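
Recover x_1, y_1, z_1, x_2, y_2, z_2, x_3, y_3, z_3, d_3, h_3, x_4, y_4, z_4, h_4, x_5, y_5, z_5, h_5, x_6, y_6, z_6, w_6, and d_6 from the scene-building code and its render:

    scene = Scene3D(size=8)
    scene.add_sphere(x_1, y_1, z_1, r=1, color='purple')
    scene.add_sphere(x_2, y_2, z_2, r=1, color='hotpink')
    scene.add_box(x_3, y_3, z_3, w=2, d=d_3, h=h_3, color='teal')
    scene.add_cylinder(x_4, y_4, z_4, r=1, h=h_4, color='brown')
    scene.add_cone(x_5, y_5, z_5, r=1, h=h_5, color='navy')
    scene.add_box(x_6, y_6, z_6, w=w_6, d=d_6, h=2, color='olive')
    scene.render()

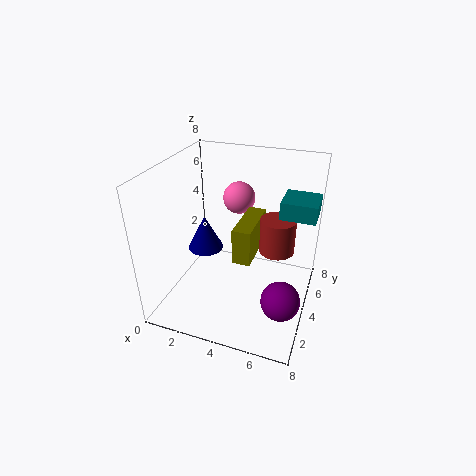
x_1 = 7
y_1 = 2
z_1 = 2
x_2 = 3
y_2 = 7
z_2 = 5
x_3 = 6
y_3 = 5
z_3 = 5
d_3 = 2
h_3 = 1
x_4 = 6
y_4 = 5
z_4 = 3
h_4 = 2
x_5 = 2
y_5 = 4
z_5 = 3
h_5 = 2
x_6 = 4
y_6 = 3
z_6 = 3
w_6 = 1
d_6 = 3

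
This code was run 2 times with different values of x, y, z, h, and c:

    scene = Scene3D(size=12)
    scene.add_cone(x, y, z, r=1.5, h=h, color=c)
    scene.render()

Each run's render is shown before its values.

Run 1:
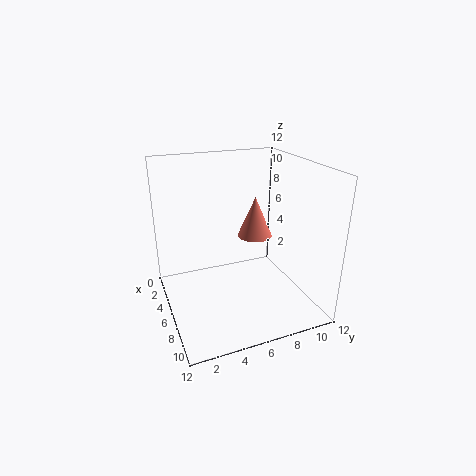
x = 5, y = 8, z = 5.5, h = 3.5, c = 'salmon'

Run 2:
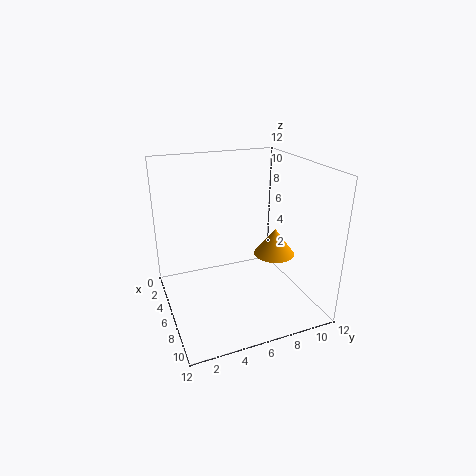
x = 9.5, y = 7.5, z = 6, h = 2, c = 'orange'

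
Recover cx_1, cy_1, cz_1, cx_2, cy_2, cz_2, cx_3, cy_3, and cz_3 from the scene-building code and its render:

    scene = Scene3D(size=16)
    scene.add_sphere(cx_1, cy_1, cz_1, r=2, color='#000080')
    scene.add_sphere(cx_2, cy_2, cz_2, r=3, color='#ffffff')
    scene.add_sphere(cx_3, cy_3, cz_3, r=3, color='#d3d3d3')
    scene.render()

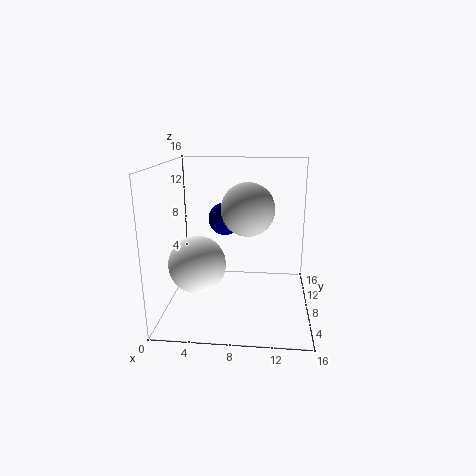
cx_1 = 6, cy_1 = 12, cz_1 = 9, cx_2 = 4, cy_2 = 5, cz_2 = 6, cx_3 = 9, cy_3 = 9, cz_3 = 11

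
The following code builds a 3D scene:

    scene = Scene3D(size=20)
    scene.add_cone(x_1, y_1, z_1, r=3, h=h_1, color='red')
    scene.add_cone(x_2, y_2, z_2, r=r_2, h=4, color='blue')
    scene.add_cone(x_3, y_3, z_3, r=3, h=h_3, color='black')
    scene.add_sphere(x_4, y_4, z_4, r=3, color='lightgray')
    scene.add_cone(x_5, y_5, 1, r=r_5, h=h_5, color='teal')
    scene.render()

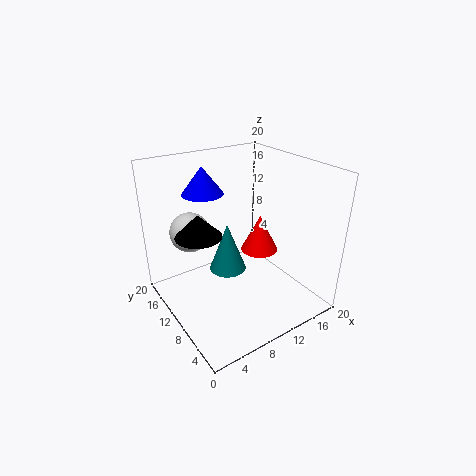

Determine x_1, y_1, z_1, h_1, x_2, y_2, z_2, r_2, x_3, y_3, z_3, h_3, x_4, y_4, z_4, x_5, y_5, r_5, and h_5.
x_1 = 17, y_1 = 14, z_1 = 4, h_1 = 6, x_2 = 8, y_2 = 16, z_2 = 15, r_2 = 3, x_3 = 4, y_3 = 10, z_3 = 12, h_3 = 3, x_4 = 6, y_4 = 17, z_4 = 9, x_5 = 12, y_5 = 16, r_5 = 3, h_5 = 8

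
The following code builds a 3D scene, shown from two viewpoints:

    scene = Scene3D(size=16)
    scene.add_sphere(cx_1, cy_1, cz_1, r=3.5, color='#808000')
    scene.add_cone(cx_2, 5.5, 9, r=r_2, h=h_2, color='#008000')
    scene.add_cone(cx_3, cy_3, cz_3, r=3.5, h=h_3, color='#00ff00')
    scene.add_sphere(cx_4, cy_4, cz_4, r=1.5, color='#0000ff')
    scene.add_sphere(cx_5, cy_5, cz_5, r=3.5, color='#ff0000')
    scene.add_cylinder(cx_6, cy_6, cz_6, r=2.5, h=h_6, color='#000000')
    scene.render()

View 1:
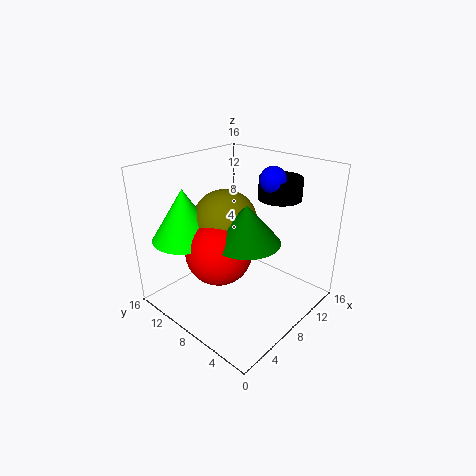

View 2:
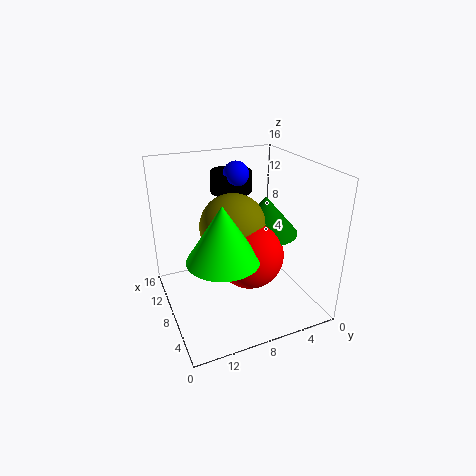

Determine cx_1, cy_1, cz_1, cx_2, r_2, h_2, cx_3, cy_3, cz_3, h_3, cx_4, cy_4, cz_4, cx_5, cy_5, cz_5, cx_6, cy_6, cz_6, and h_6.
cx_1 = 7, cy_1 = 9, cz_1 = 10, cx_2 = 6.5, r_2 = 3.5, h_2 = 4, cx_3 = 3.5, cy_3 = 11.5, cz_3 = 8.5, h_3 = 5.5, cx_4 = 12, cy_4 = 6.5, cz_4 = 14, cx_5 = 5, cy_5 = 8, cz_5 = 7.5, cx_6 = 13.5, cy_6 = 6.5, cz_6 = 11.5, h_6 = 2.5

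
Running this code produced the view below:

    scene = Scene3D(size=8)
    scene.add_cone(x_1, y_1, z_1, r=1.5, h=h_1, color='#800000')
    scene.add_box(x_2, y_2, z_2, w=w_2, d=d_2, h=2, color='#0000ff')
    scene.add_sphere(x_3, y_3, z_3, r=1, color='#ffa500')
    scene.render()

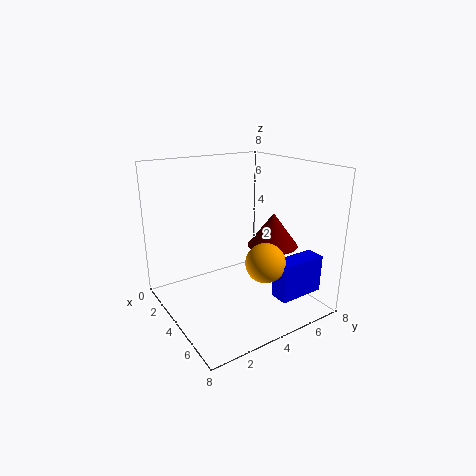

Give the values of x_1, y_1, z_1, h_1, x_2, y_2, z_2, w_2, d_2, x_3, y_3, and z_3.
x_1 = 4; y_1 = 6.5; z_1 = 3; h_1 = 2; x_2 = 6.5; y_2 = 4.5; z_2 = 1.5; w_2 = 1; d_2 = 2.5; x_3 = 6.5; y_3 = 4; z_3 = 3.5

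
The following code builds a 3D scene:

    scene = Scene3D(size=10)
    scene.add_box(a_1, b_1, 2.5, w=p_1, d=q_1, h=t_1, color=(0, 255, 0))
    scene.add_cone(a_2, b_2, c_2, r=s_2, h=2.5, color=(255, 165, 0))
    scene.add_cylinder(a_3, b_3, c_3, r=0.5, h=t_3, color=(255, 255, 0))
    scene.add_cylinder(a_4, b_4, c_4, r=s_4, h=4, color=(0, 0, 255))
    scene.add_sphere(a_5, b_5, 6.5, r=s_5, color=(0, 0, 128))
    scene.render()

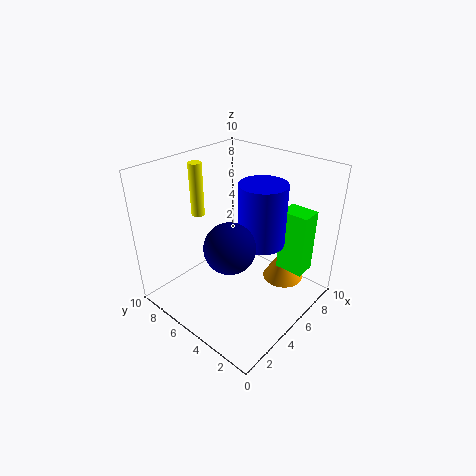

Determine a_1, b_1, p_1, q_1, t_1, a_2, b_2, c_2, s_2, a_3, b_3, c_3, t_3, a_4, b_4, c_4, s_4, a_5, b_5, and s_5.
a_1 = 7, b_1 = 1, p_1 = 1.5, q_1 = 2, t_1 = 4.5, a_2 = 8, b_2 = 3, c_2 = 1, s_2 = 1.5, a_3 = 5, b_3 = 9, c_3 = 5.5, t_3 = 4, a_4 = 5, b_4 = 3, c_4 = 5.5, s_4 = 1.5, a_5 = 2, b_5 = 3, s_5 = 1.5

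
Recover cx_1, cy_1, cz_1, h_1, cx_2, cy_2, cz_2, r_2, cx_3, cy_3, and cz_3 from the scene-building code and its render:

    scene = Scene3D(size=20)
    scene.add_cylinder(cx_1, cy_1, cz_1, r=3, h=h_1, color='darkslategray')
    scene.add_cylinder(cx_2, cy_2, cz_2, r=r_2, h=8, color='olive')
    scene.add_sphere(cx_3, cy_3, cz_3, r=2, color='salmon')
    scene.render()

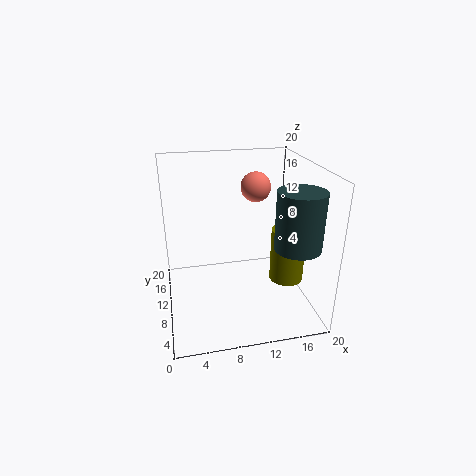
cx_1 = 16.5, cy_1 = 4.5, cz_1 = 10.5, h_1 = 7.5, cx_2 = 17.5, cy_2 = 10, cz_2 = 2.5, r_2 = 2.5, cx_3 = 12.5, cy_3 = 10.5, cz_3 = 17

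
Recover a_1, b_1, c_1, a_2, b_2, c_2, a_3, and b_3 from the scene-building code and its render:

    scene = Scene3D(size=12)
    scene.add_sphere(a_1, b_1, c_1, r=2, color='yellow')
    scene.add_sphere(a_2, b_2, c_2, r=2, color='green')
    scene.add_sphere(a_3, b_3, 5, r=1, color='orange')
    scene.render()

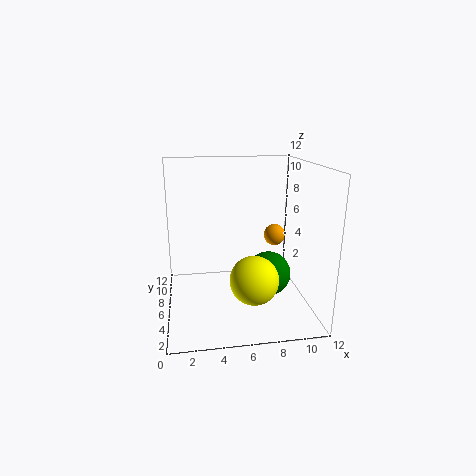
a_1 = 7; b_1 = 4; c_1 = 3; a_2 = 9; b_2 = 7; c_2 = 2; a_3 = 10; b_3 = 9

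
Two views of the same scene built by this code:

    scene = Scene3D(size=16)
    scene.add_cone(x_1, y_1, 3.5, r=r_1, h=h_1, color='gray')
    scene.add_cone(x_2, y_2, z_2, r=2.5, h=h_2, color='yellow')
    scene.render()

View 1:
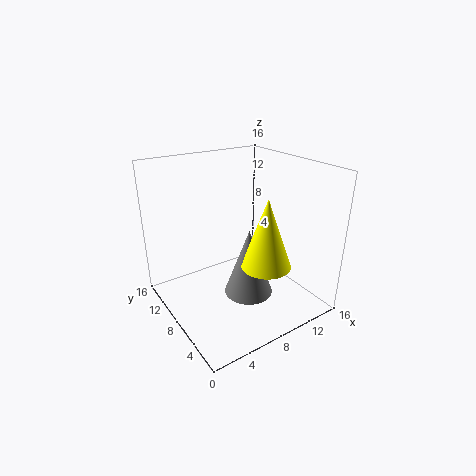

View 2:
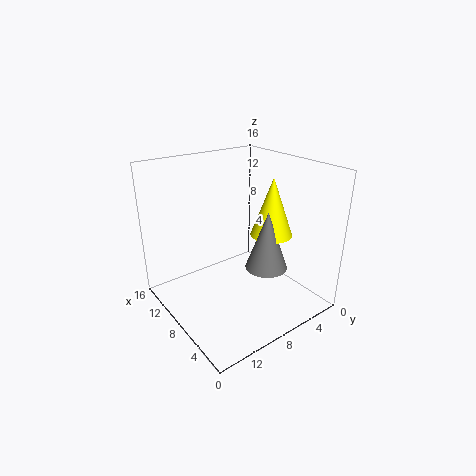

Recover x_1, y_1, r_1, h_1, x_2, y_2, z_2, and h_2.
x_1 = 7
y_1 = 4.5
r_1 = 2.5
h_1 = 7
x_2 = 8
y_2 = 3
z_2 = 7
h_2 = 7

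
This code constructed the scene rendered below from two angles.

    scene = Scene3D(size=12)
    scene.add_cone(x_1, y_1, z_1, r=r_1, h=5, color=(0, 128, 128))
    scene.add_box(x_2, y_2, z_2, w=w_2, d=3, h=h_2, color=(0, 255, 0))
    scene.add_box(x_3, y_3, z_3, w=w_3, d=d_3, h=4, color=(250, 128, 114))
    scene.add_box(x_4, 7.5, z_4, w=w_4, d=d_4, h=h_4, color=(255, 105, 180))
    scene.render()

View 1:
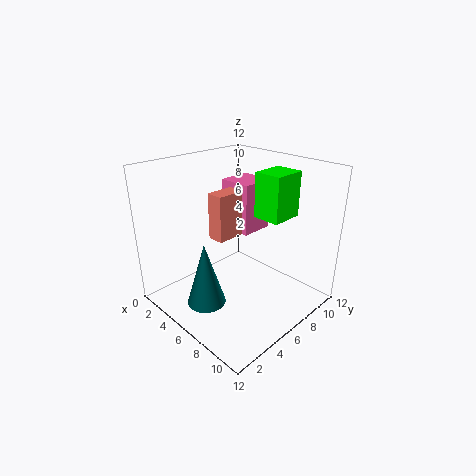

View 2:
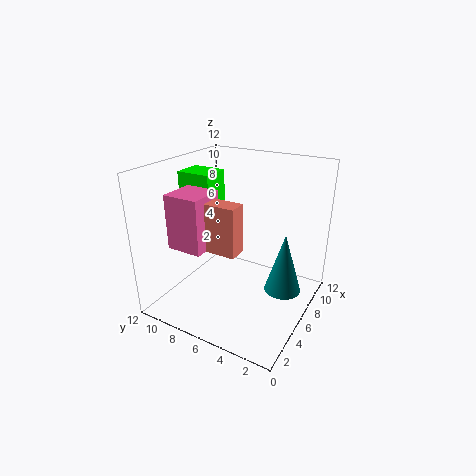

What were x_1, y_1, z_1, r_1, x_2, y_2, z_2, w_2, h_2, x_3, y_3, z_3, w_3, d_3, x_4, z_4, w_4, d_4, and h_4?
x_1 = 6.5, y_1 = 2, z_1 = 2, r_1 = 1.5, x_2 = 5.5, y_2 = 8.5, z_2 = 7, w_2 = 2.5, h_2 = 4, x_3 = 3.5, y_3 = 5, z_3 = 5.5, w_3 = 1.5, d_3 = 3.5, x_4 = 2.5, z_4 = 5.5, w_4 = 3, d_4 = 3, h_4 = 4.5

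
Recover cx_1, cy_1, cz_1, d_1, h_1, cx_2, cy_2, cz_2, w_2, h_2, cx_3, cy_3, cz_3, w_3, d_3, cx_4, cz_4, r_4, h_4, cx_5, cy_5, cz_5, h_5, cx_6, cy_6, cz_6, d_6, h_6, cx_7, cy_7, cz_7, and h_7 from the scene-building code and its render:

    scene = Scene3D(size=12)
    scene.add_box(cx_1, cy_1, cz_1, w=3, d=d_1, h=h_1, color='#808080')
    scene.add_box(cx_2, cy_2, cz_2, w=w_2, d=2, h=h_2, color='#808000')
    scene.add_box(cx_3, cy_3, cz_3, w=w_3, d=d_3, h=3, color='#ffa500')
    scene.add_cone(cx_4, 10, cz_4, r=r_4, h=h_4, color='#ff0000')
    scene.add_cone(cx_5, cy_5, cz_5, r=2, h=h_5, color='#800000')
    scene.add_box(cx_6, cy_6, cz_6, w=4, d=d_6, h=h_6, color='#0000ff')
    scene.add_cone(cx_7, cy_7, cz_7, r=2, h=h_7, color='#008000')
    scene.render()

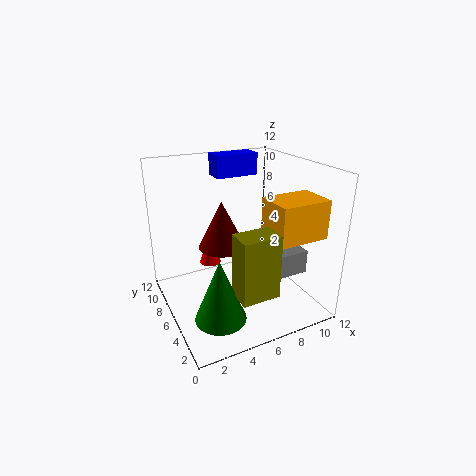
cx_1 = 8, cy_1 = 3, cz_1 = 3, d_1 = 4, h_1 = 2, cx_2 = 4, cy_2 = 1, cz_2 = 3, w_2 = 3, h_2 = 5, cx_3 = 7, cy_3 = 1, cz_3 = 7, w_3 = 4, d_3 = 3, cx_4 = 5, cz_4 = 2, r_4 = 1, h_4 = 3, cx_5 = 5, cy_5 = 7, cz_5 = 5, h_5 = 4, cx_6 = 6, cy_6 = 10, cz_6 = 10, d_6 = 2, h_6 = 2, cx_7 = 3, cy_7 = 3, cz_7 = 1, h_7 = 5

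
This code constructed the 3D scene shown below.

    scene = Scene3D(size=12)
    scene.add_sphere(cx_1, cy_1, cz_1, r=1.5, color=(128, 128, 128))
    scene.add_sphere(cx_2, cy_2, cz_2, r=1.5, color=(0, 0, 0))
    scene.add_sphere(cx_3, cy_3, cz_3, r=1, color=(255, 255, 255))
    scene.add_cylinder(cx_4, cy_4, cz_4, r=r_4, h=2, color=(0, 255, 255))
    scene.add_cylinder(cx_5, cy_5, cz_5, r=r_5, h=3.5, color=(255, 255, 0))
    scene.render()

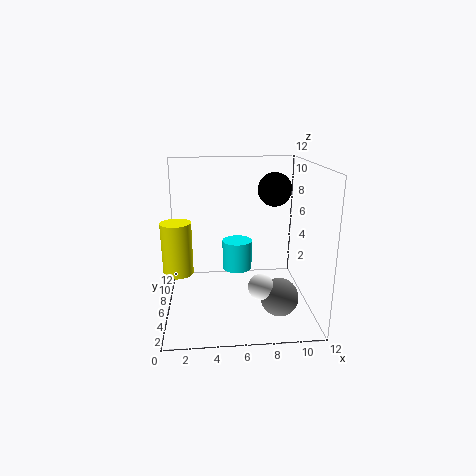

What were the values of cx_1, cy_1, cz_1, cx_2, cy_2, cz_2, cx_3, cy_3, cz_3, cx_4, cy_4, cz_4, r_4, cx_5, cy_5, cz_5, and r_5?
cx_1 = 9, cy_1 = 3, cz_1 = 2, cx_2 = 9.5, cy_2 = 8.5, cz_2 = 9.5, cx_3 = 7.5, cy_3 = 3, cz_3 = 3, cx_4 = 5.5, cy_4 = 1.5, cz_4 = 5.5, r_4 = 1, cx_5 = 1.5, cy_5 = 1, cz_5 = 5.5, r_5 = 1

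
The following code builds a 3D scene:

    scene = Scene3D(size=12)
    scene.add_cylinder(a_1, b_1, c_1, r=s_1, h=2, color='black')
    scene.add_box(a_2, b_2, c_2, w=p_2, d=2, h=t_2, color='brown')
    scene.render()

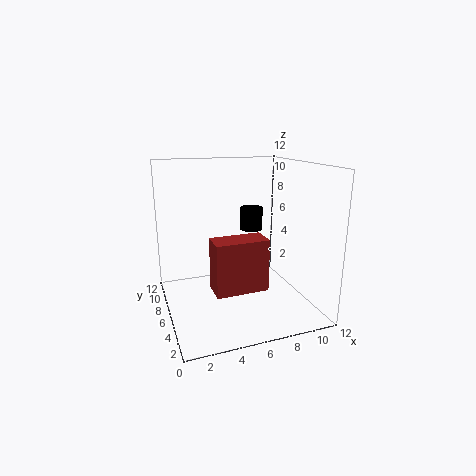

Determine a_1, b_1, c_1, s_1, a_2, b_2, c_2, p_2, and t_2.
a_1 = 8
b_1 = 8
c_1 = 6
s_1 = 1
a_2 = 3
b_2 = 2
c_2 = 3
p_2 = 4
t_2 = 4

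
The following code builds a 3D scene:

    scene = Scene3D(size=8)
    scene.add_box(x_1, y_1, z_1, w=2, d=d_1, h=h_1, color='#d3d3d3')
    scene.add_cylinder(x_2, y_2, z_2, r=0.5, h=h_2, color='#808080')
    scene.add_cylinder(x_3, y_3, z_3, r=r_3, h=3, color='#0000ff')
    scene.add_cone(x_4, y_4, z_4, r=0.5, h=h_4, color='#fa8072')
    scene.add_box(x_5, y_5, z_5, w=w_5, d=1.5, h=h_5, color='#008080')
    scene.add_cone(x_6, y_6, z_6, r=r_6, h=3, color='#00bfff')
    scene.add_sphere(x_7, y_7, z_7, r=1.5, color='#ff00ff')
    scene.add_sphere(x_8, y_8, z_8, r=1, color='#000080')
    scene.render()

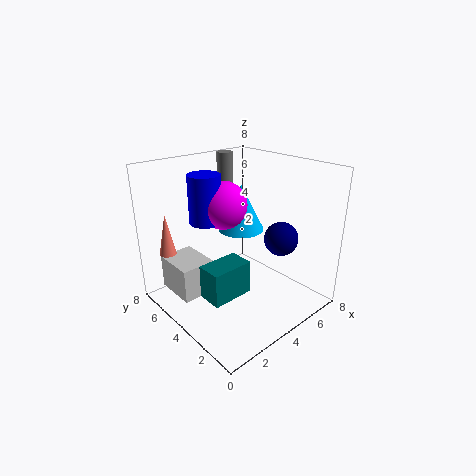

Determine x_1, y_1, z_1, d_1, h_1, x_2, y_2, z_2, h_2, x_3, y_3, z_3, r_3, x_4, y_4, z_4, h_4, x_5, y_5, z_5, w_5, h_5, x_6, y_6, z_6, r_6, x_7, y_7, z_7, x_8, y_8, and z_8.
x_1 = 1
y_1 = 5
z_1 = 0.5
d_1 = 2.5
h_1 = 2
x_2 = 6
y_2 = 7.5
z_2 = 5.5
h_2 = 2.5
x_3 = 4
y_3 = 7
z_3 = 4
r_3 = 1
x_4 = 1.5
y_4 = 7.5
z_4 = 2.5
h_4 = 2.5
x_5 = 2
y_5 = 3.5
z_5 = 0.5
w_5 = 2.5
h_5 = 2
x_6 = 6.5
y_6 = 6.5
z_6 = 3
r_6 = 1.5
x_7 = 5
y_7 = 6.5
z_7 = 5
x_8 = 6.5
y_8 = 3
z_8 = 3.5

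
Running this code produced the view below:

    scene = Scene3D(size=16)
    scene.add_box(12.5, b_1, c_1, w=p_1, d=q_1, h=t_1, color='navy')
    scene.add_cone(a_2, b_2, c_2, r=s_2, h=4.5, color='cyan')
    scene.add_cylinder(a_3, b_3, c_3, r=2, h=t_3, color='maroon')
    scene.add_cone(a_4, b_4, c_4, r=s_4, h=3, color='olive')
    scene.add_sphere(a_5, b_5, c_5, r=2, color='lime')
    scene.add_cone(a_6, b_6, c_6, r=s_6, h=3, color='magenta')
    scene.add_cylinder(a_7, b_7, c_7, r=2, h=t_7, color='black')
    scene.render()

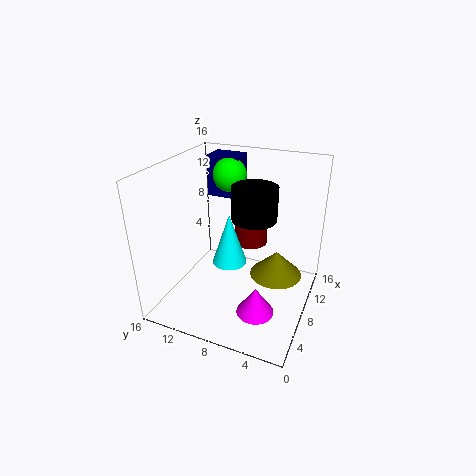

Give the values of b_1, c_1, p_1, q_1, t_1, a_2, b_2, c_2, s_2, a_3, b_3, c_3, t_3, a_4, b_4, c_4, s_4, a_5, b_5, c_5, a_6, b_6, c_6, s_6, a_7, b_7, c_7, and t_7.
b_1 = 10, c_1 = 10.5, p_1 = 3, q_1 = 4, t_1 = 5, a_2 = 1.5, b_2 = 6, c_2 = 9.5, s_2 = 1.5, a_3 = 12, b_3 = 8, c_3 = 5.5, t_3 = 2.5, a_4 = 10, b_4 = 4, c_4 = 3, s_4 = 3, a_5 = 12.5, b_5 = 11, c_5 = 13.5, a_6 = 4.5, b_6 = 4.5, c_6 = 1.5, s_6 = 2, a_7 = 3.5, b_7 = 4.5, c_7 = 13, t_7 = 3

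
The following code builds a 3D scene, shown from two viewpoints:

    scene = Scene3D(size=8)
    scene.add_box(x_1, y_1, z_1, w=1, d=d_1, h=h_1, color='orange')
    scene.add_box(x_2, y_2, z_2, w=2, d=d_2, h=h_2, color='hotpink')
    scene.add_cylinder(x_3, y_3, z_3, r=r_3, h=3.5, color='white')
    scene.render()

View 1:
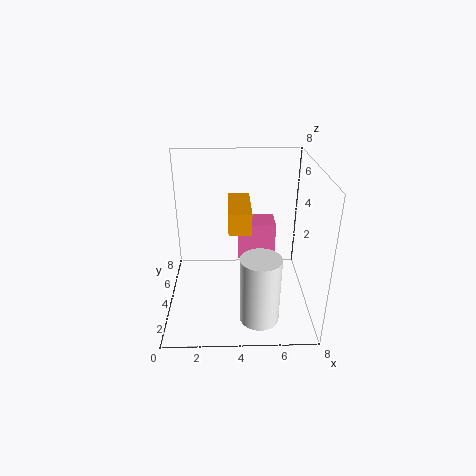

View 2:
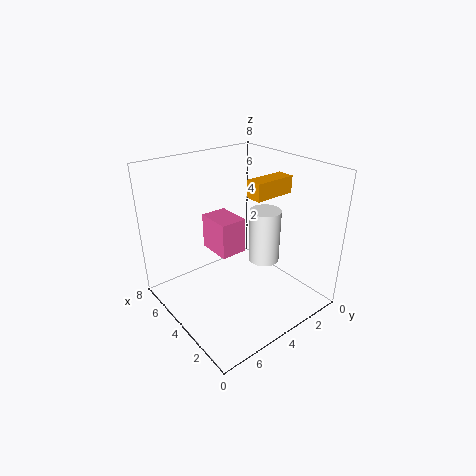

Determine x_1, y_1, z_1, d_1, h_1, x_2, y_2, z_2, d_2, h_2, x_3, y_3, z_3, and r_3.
x_1 = 3.5; y_1 = 0.5; z_1 = 6; d_1 = 2.5; h_1 = 1; x_2 = 4; y_2 = 3.5; z_2 = 3; d_2 = 1.5; h_2 = 2; x_3 = 5; y_3 = 1; z_3 = 1; r_3 = 1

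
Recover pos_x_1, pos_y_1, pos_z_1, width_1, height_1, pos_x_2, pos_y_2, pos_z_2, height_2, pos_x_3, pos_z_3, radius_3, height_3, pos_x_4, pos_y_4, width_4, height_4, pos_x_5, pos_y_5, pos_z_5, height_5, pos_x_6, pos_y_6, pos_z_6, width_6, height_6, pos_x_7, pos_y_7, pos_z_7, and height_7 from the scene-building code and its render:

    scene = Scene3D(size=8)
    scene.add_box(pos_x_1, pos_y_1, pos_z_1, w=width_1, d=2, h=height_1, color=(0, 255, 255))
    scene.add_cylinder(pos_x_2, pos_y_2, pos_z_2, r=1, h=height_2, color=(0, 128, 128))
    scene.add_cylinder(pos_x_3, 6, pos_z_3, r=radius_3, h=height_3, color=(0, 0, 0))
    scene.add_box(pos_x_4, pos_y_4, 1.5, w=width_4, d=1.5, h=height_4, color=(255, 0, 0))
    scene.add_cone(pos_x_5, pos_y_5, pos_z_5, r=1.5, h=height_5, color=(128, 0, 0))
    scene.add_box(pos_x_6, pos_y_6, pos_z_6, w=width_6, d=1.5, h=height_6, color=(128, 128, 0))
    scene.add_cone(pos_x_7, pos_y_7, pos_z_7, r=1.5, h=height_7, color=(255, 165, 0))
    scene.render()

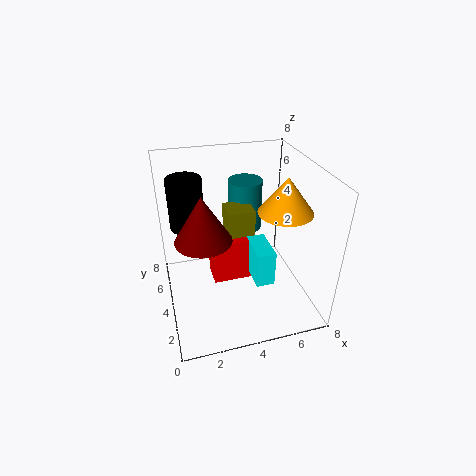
pos_x_1 = 4.5, pos_y_1 = 2, pos_z_1 = 2, width_1 = 1, height_1 = 2, pos_x_2 = 5, pos_y_2 = 6, pos_z_2 = 3.5, height_2 = 3, pos_x_3 = 1.5, pos_z_3 = 4, radius_3 = 1, height_3 = 3, pos_x_4 = 2.5, pos_y_4 = 3.5, width_4 = 2.5, height_4 = 2.5, pos_x_5 = 2, pos_y_5 = 3.5, pos_z_5 = 4.5, height_5 = 2.5, pos_x_6 = 3.5, pos_y_6 = 4, pos_z_6 = 4, width_6 = 1.5, height_6 = 1.5, pos_x_7 = 6.5, pos_y_7 = 3.5, pos_z_7 = 5.5, height_7 = 2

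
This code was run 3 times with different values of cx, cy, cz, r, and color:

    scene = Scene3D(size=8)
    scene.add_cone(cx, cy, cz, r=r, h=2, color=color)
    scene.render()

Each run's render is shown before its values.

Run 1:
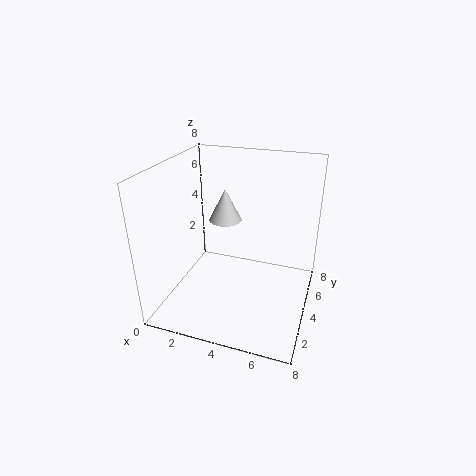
cx = 2.5, cy = 6, cz = 4, r = 1, color = 'lightgray'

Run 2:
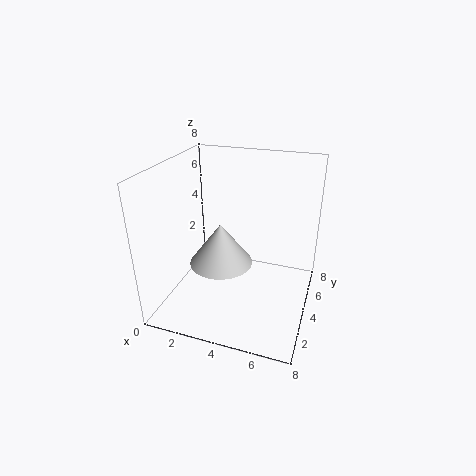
cx = 4, cy = 1.5, cz = 4, r = 1.5, color = 'lightgray'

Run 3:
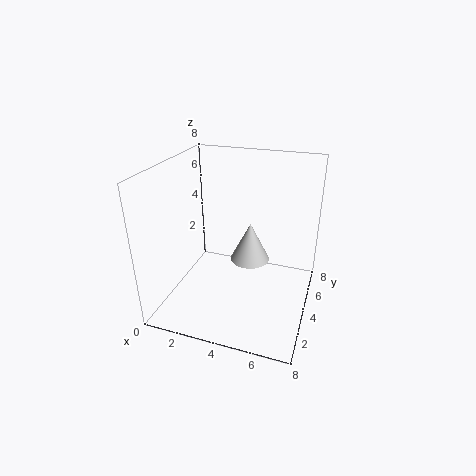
cx = 5, cy = 3, cz = 3.5, r = 1, color = 'lightgray'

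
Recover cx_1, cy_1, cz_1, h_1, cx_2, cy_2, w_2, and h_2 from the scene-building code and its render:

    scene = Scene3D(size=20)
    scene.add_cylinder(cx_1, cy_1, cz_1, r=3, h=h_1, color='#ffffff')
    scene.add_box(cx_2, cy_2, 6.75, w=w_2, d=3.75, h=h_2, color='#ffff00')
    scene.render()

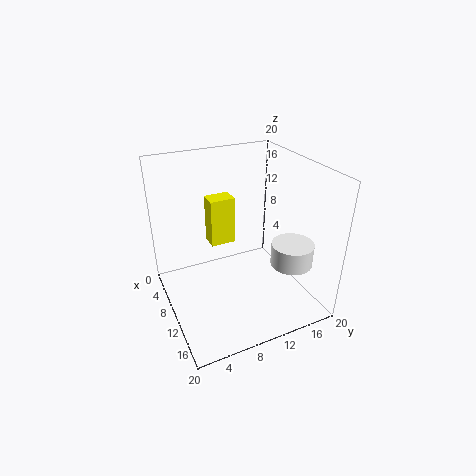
cx_1 = 13.25
cy_1 = 17
cz_1 = 5.75
h_1 = 3.25
cx_2 = 3
cy_2 = 7.75
w_2 = 2.75
h_2 = 7.25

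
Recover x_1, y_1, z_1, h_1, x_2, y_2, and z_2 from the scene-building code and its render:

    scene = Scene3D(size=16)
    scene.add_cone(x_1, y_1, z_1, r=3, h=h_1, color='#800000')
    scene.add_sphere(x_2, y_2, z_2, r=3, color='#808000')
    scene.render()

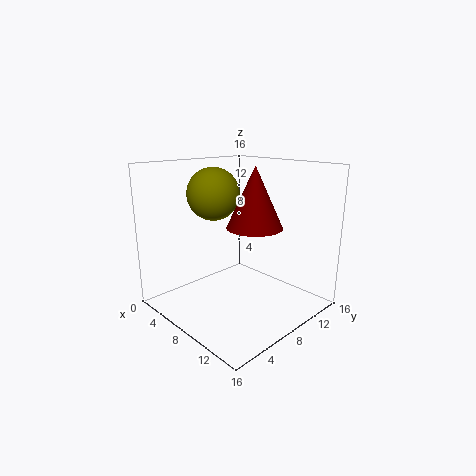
x_1 = 10
y_1 = 8.5
z_1 = 9.5
h_1 = 6.5
x_2 = 4.5
y_2 = 7.5
z_2 = 12.5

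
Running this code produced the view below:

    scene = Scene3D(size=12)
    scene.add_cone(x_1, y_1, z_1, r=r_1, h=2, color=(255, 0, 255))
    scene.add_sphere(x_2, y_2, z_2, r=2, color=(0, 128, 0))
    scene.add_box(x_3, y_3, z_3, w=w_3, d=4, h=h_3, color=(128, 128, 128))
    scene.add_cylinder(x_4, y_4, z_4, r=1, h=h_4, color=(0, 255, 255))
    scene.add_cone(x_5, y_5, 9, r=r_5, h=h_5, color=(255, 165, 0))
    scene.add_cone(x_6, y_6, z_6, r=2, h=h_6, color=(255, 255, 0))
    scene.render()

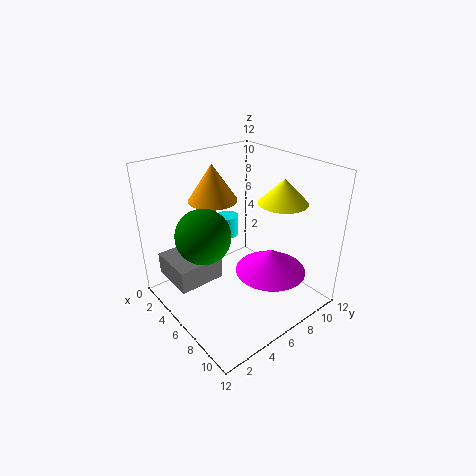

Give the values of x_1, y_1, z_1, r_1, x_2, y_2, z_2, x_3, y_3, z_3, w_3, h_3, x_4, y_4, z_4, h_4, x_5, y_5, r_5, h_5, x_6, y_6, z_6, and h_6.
x_1 = 8; y_1 = 8; z_1 = 3; r_1 = 3; x_2 = 7; y_2 = 2; z_2 = 8; x_3 = 1; y_3 = 1; z_3 = 2; w_3 = 4; h_3 = 2; x_4 = 2; y_4 = 8; z_4 = 4; h_4 = 2; x_5 = 4; y_5 = 5; r_5 = 2; h_5 = 3; x_6 = 8; y_6 = 9; z_6 = 9; h_6 = 2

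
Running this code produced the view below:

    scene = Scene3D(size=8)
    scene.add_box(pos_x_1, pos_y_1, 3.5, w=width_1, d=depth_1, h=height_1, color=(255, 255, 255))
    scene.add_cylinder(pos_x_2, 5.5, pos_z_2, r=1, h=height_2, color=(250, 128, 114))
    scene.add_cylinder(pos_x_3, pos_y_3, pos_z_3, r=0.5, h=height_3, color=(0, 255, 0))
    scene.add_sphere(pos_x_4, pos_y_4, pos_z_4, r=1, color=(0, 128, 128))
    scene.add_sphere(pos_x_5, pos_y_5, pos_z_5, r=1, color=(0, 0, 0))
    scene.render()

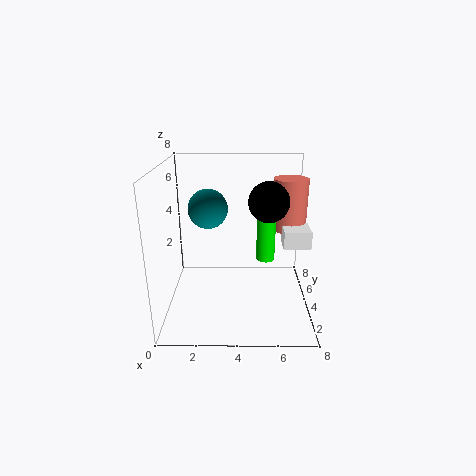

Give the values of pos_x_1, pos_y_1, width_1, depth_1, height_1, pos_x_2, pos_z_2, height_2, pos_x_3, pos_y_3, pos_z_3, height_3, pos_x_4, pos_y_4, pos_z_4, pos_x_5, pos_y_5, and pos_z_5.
pos_x_1 = 6.5; pos_y_1 = 3.5; width_1 = 1.5; depth_1 = 1.5; height_1 = 1; pos_x_2 = 7; pos_z_2 = 4; height_2 = 3; pos_x_3 = 5.5; pos_y_3 = 3.5; pos_z_3 = 3; height_3 = 3; pos_x_4 = 2.5; pos_y_4 = 3; pos_z_4 = 6; pos_x_5 = 5.5; pos_y_5 = 2.5; pos_z_5 = 6.5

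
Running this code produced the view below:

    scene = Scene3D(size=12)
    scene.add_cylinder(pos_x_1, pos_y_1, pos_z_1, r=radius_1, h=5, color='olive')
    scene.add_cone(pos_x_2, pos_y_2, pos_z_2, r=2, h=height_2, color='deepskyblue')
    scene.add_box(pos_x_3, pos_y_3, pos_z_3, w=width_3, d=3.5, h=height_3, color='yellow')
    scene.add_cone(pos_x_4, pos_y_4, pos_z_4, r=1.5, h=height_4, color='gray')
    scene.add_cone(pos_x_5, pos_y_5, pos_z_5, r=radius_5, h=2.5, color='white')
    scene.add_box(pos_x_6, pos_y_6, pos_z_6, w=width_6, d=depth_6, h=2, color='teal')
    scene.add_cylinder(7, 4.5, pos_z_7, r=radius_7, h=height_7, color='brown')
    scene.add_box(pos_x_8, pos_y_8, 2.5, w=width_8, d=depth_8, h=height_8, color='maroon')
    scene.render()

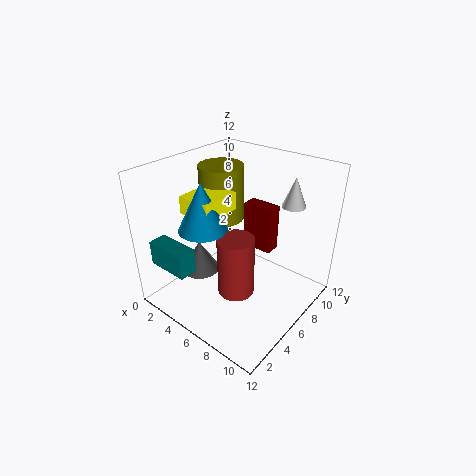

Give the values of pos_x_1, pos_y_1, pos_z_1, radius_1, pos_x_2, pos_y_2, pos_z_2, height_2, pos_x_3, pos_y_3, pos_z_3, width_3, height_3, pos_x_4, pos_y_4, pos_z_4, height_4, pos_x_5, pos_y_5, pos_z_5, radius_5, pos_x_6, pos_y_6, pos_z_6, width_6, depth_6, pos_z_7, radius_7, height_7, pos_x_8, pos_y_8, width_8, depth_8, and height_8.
pos_x_1 = 2.5; pos_y_1 = 8; pos_z_1 = 6; radius_1 = 2; pos_x_2 = 4; pos_y_2 = 4; pos_z_2 = 7; height_2 = 4; pos_x_3 = 2; pos_y_3 = 3.5; pos_z_3 = 8; width_3 = 3; height_3 = 1.5; pos_x_4 = 4.5; pos_y_4 = 3; pos_z_4 = 4; height_4 = 2.5; pos_x_5 = 9; pos_y_5 = 9.5; pos_z_5 = 8.5; radius_5 = 1; pos_x_6 = 1.5; pos_y_6 = 0.5; pos_z_6 = 4.5; width_6 = 3.5; depth_6 = 1.5; pos_z_7 = 2; radius_7 = 1.5; height_7 = 5; pos_x_8 = 3.5; pos_y_8 = 10; width_8 = 3; depth_8 = 1.5; height_8 = 4.5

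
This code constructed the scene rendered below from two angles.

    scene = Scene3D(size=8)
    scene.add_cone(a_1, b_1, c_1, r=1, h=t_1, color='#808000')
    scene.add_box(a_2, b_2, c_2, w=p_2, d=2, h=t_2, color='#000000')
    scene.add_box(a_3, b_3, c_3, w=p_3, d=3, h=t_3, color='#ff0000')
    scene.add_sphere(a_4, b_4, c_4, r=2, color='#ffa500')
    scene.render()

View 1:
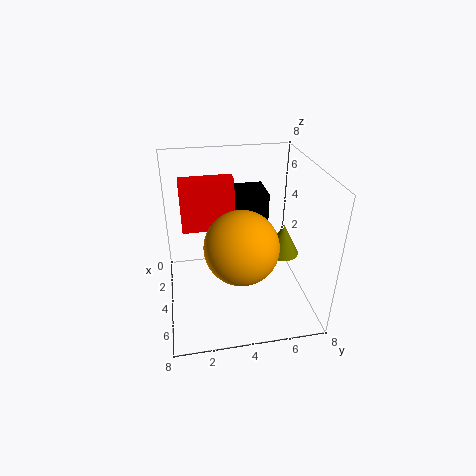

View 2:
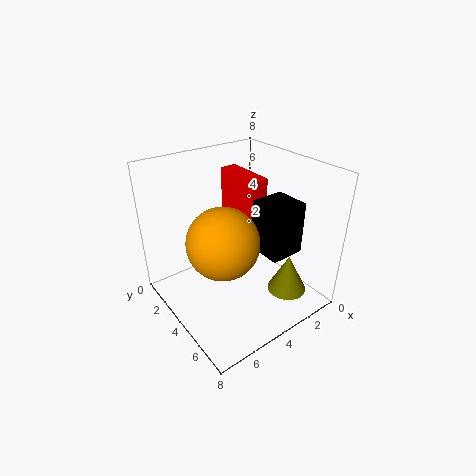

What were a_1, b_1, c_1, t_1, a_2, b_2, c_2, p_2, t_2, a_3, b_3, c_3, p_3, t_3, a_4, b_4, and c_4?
a_1 = 3; b_1 = 7; c_1 = 2; t_1 = 2; a_2 = 1; b_2 = 4; c_2 = 3; p_2 = 2; t_2 = 3; a_3 = 2; b_3 = 1; c_3 = 4; p_3 = 1; t_3 = 3; a_4 = 5; b_4 = 4; c_4 = 4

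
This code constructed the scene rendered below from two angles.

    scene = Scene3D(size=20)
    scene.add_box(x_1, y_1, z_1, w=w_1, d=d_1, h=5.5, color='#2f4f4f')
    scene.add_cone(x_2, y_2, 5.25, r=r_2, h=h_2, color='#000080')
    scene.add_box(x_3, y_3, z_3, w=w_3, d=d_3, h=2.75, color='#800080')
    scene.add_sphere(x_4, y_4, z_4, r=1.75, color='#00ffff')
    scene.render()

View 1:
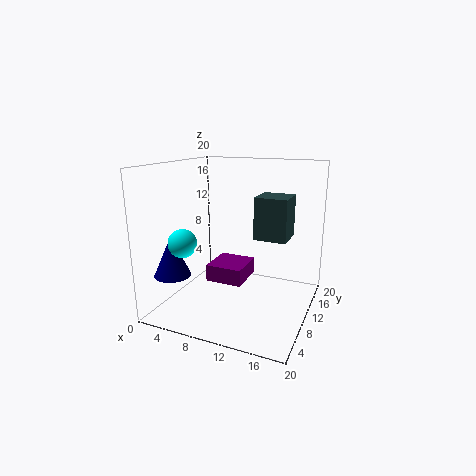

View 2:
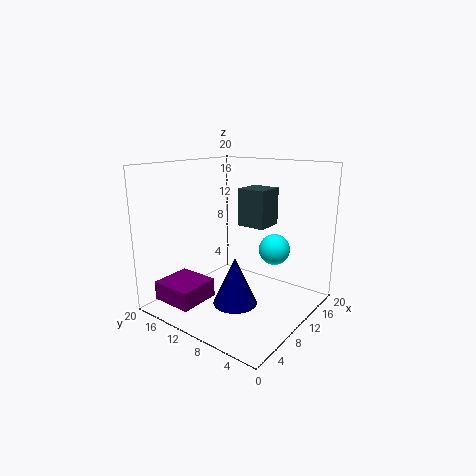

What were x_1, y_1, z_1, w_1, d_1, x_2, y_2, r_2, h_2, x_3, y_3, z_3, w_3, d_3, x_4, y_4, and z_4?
x_1 = 13, y_1 = 8, z_1 = 10.75, w_1 = 4.25, d_1 = 4.25, x_2 = 2.5, y_2 = 4.75, r_2 = 2.5, h_2 = 5.5, x_3 = 2.75, y_3 = 13.5, z_3 = 0.5, w_3 = 6, d_3 = 6.25, x_4 = 6.25, y_4 = 2, z_4 = 11.25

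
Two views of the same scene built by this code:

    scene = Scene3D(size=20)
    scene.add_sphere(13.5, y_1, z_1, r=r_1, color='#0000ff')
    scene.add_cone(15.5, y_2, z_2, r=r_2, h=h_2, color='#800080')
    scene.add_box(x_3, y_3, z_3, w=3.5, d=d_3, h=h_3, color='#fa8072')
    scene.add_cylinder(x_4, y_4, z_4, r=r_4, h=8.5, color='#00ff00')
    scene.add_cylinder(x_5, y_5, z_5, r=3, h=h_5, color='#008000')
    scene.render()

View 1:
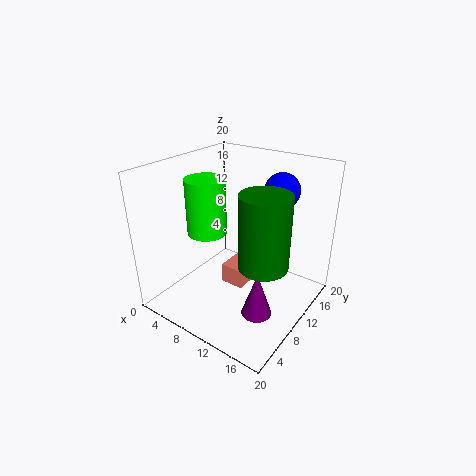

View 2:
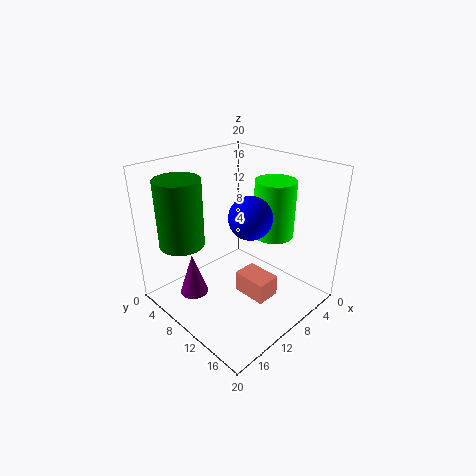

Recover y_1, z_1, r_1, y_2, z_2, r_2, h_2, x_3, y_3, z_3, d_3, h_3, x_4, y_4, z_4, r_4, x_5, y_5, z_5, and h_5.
y_1 = 15.5
z_1 = 16
r_1 = 2.5
y_2 = 6.5
z_2 = 2
r_2 = 2
h_2 = 6
x_3 = 7
y_3 = 10
z_3 = 1.5
d_3 = 5
h_3 = 3
x_4 = 3.5
y_4 = 11
z_4 = 8.5
r_4 = 3
x_5 = 16.5
y_5 = 6
z_5 = 10
h_5 = 9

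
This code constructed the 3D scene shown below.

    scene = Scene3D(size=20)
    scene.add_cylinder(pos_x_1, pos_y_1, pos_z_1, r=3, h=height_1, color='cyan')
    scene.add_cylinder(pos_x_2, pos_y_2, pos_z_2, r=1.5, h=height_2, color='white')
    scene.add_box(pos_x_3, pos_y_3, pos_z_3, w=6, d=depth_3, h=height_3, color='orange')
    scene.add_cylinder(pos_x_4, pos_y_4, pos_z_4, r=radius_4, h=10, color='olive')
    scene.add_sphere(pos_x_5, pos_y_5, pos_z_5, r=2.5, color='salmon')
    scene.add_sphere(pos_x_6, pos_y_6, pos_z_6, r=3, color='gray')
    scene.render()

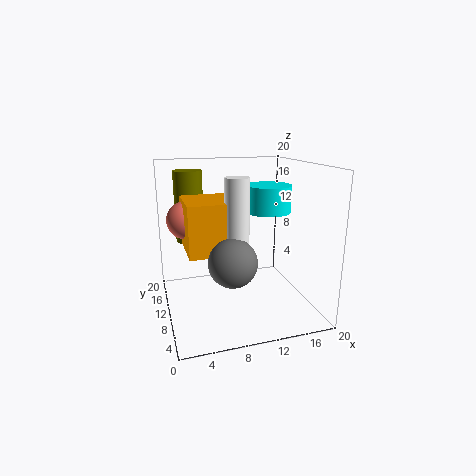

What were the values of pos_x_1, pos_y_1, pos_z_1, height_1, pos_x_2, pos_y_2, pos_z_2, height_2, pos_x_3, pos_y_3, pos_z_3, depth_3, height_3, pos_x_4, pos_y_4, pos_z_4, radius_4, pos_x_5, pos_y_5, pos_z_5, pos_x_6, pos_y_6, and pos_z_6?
pos_x_1 = 13.5, pos_y_1 = 8, pos_z_1 = 14, height_1 = 3.5, pos_x_2 = 8.5, pos_y_2 = 5.5, pos_z_2 = 10, height_2 = 9, pos_x_3 = 2.5, pos_y_3 = 5, pos_z_3 = 9.5, depth_3 = 7, height_3 = 6.5, pos_x_4 = 4, pos_y_4 = 14, pos_z_4 = 9, radius_4 = 2, pos_x_5 = 3, pos_y_5 = 10.5, pos_z_5 = 13, pos_x_6 = 7.5, pos_y_6 = 4, pos_z_6 = 9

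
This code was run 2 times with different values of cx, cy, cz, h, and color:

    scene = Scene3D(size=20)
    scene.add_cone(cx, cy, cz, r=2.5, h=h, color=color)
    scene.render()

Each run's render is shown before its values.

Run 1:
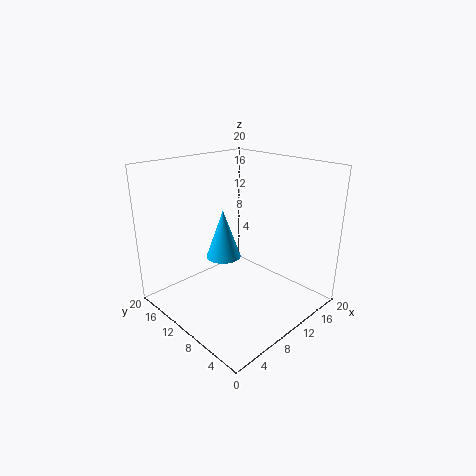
cx = 9.5, cy = 12.5, cz = 6.5, h = 7, color = 'deepskyblue'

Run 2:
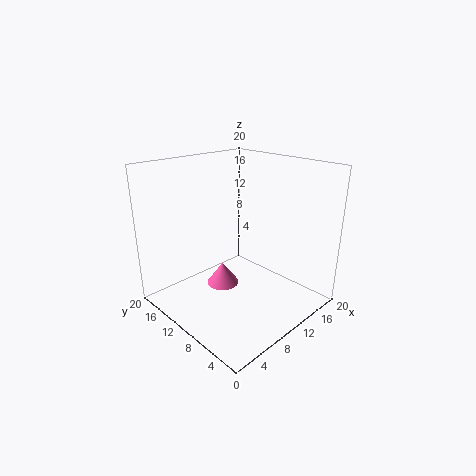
cx = 11, cy = 14.5, cz = 0.5, h = 3.5, color = 'hotpink'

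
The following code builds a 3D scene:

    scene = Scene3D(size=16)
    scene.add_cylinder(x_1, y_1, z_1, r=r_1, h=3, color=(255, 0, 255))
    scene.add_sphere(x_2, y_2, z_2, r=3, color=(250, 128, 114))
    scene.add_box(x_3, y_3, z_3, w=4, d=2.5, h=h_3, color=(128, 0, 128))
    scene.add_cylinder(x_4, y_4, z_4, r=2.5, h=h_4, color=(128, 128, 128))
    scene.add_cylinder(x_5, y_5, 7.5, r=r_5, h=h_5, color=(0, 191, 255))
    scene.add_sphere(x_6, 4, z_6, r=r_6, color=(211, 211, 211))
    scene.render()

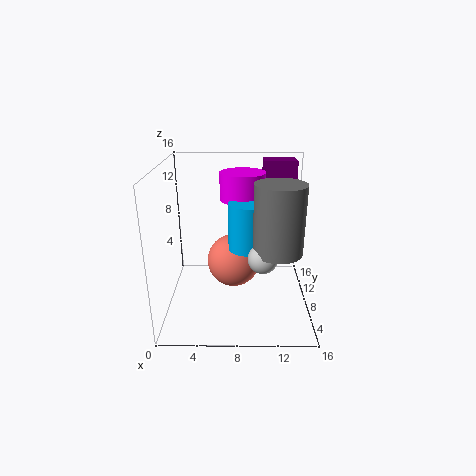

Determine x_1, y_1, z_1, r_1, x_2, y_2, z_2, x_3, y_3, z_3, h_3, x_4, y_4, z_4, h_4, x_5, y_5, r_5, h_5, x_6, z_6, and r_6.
x_1 = 8.5; y_1 = 9.5; z_1 = 12; r_1 = 2.5; x_2 = 7.5; y_2 = 8.5; z_2 = 5; x_3 = 11; y_3 = 13; z_3 = 11.5; h_3 = 4; x_4 = 12; y_4 = 4.5; z_4 = 8; h_4 = 7; x_5 = 9; y_5 = 6.5; r_5 = 2; h_5 = 5; x_6 = 10.5; z_6 = 7.5; r_6 = 1.5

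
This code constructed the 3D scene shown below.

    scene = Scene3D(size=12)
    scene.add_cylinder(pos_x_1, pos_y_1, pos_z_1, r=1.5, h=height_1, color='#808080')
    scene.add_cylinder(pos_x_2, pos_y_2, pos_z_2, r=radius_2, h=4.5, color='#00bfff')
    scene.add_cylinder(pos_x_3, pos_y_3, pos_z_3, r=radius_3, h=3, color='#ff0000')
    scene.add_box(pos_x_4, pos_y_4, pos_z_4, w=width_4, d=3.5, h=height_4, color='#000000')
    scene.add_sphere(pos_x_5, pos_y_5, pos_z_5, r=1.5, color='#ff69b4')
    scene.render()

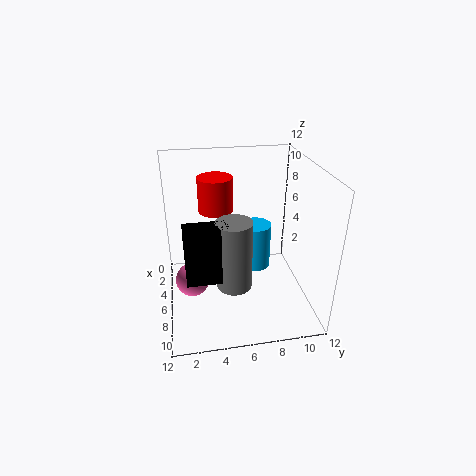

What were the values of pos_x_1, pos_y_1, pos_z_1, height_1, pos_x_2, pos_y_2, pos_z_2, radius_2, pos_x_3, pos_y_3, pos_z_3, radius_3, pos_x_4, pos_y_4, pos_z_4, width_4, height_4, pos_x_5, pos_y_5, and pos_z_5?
pos_x_1 = 7
pos_y_1 = 5.5
pos_z_1 = 2
height_1 = 6
pos_x_2 = 2
pos_y_2 = 8.5
pos_z_2 = 0.5
radius_2 = 1.5
pos_x_3 = 3.5
pos_y_3 = 4.5
pos_z_3 = 7.5
radius_3 = 1.5
pos_x_4 = 6.5
pos_y_4 = 1.5
pos_z_4 = 3
width_4 = 1.5
height_4 = 5
pos_x_5 = 5
pos_y_5 = 2
pos_z_5 = 1.5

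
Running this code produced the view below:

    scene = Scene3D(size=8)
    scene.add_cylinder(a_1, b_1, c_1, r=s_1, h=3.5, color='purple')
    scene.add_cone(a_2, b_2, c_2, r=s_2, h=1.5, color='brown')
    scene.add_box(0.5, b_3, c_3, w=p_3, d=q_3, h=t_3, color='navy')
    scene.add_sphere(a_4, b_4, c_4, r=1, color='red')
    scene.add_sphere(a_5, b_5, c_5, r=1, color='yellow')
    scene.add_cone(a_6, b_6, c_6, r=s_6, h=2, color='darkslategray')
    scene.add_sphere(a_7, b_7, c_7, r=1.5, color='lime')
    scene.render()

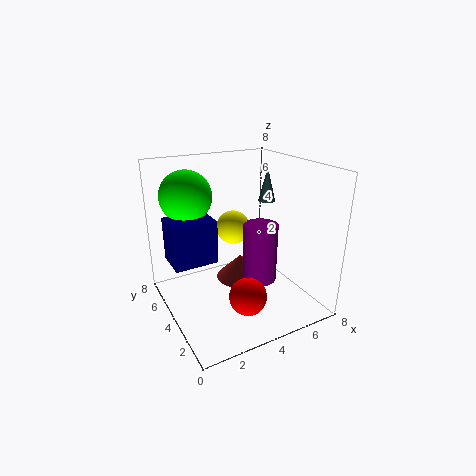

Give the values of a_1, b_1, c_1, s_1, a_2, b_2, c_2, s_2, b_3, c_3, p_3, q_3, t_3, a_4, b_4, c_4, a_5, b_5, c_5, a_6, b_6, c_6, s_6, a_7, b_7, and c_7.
a_1 = 5.5; b_1 = 4; c_1 = 1; s_1 = 1; a_2 = 5; b_2 = 5.5; c_2 = 0.5; s_2 = 1.5; b_3 = 4.5; c_3 = 2.5; p_3 = 2.5; q_3 = 2; t_3 = 2.5; a_4 = 3.5; b_4 = 2; c_4 = 1.5; a_5 = 4.5; b_5 = 5.5; c_5 = 4; a_6 = 6.5; b_6 = 5; c_6 = 5.5; s_6 = 0.5; a_7 = 2; b_7 = 6.5; c_7 = 6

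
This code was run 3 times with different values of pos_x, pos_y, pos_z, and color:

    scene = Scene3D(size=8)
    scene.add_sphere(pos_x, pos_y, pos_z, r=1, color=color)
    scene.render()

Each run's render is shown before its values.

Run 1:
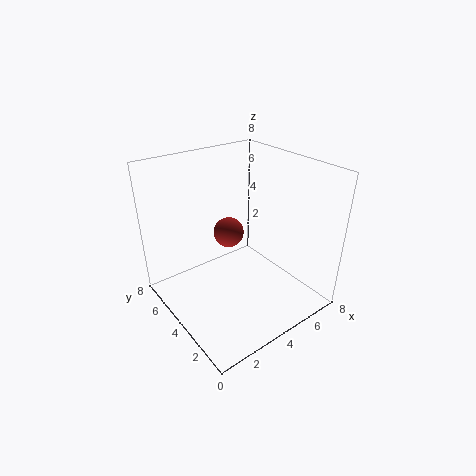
pos_x = 5.5; pos_y = 7; pos_z = 2.5; color = 'brown'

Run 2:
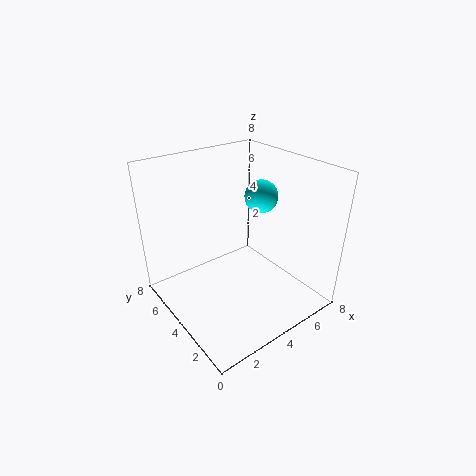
pos_x = 6.5; pos_y = 5; pos_z = 5.5; color = 'cyan'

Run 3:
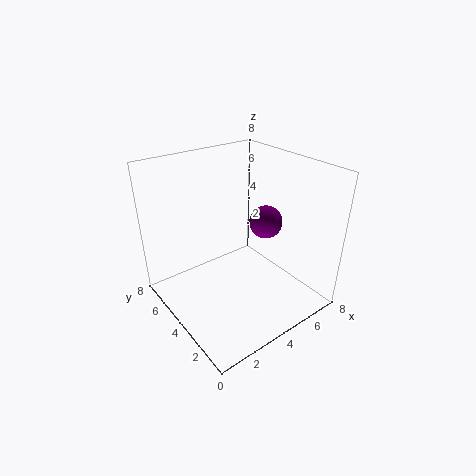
pos_x = 6.5; pos_y = 4.5; pos_z = 4; color = 'purple'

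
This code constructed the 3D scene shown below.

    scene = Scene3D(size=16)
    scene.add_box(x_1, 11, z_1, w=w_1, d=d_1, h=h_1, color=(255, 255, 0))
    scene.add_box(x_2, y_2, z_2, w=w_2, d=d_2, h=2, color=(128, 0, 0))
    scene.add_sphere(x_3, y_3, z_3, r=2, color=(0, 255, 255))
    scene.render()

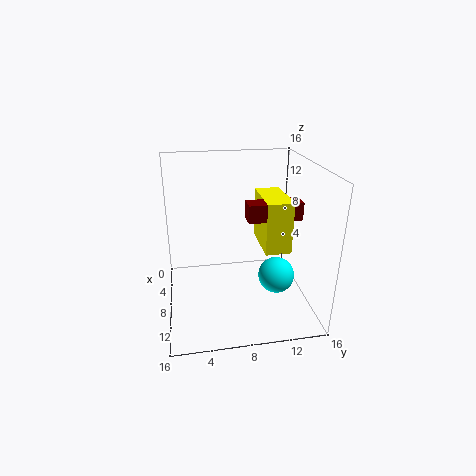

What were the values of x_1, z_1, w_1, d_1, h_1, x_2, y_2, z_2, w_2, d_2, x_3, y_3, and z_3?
x_1 = 3; z_1 = 6; w_1 = 6; d_1 = 3; h_1 = 6; x_2 = 7; y_2 = 9; z_2 = 10; w_2 = 2; d_2 = 6; x_3 = 10; y_3 = 12; z_3 = 4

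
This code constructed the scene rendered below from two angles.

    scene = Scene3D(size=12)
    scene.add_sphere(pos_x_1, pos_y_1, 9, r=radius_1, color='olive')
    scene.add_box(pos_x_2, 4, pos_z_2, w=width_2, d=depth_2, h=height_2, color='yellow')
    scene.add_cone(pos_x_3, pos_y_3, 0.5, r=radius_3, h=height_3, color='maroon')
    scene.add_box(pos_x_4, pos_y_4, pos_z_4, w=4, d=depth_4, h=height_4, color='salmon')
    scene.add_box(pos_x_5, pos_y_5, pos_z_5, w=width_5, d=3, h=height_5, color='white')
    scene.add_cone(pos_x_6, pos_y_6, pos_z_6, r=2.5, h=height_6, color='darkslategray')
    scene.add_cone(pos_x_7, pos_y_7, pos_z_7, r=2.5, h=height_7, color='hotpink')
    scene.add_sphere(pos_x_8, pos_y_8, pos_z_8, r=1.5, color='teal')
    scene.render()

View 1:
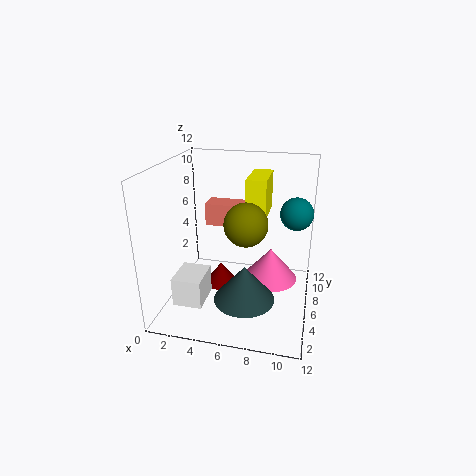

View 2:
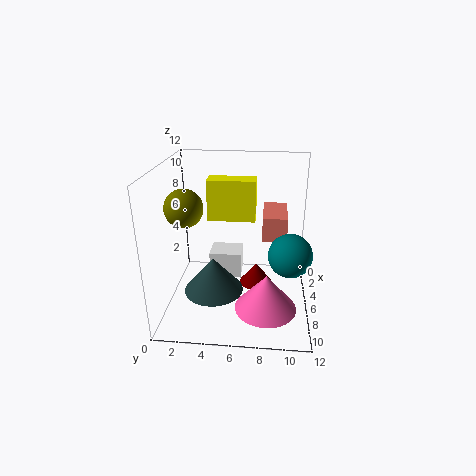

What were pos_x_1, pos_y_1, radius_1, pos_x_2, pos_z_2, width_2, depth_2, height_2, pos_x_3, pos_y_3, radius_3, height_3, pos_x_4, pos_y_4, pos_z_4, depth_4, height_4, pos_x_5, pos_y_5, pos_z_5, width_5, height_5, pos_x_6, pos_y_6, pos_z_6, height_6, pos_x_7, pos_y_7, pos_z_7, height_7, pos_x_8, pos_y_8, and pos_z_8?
pos_x_1 = 7.5, pos_y_1 = 2, radius_1 = 1.5, pos_x_2 = 7, pos_z_2 = 8.5, width_2 = 1.5, depth_2 = 3.5, height_2 = 3, pos_x_3 = 4, pos_y_3 = 7.5, radius_3 = 1.5, height_3 = 2, pos_x_4 = 2.5, pos_y_4 = 8, pos_z_4 = 6, depth_4 = 2, height_4 = 2, pos_x_5 = 1, pos_y_5 = 3, pos_z_5 = 0.5, width_5 = 2.5, height_5 = 2.5, pos_x_6 = 7, pos_y_6 = 4, pos_z_6 = 1.5, height_6 = 3, pos_x_7 = 8.5, pos_y_7 = 8.5, pos_z_7 = 1, height_7 = 3, pos_x_8 = 10.5, pos_y_8 = 10, pos_z_8 = 7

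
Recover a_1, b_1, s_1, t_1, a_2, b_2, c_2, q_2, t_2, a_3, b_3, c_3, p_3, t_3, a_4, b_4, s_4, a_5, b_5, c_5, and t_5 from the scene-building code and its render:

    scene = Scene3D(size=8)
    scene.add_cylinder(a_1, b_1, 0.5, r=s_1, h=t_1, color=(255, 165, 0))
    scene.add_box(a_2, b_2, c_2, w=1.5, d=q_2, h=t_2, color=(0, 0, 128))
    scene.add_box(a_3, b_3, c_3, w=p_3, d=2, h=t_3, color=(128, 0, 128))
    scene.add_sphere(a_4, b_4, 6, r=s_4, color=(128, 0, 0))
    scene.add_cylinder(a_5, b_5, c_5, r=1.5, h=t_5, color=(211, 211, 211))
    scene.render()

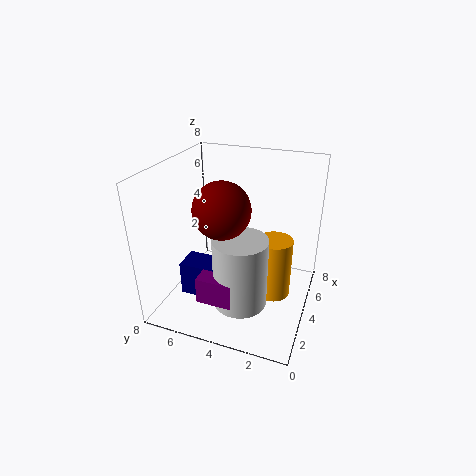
a_1 = 4.5; b_1 = 2; s_1 = 1; t_1 = 3.5; a_2 = 2.5; b_2 = 4.5; c_2 = 0.5; q_2 = 2.5; t_2 = 2; a_3 = 1.5; b_3 = 3.5; c_3 = 1; p_3 = 1; t_3 = 1.5; a_4 = 3; b_4 = 4.5; s_4 = 1.5; a_5 = 3; b_5 = 3.5; c_5 = 0.5; t_5 = 4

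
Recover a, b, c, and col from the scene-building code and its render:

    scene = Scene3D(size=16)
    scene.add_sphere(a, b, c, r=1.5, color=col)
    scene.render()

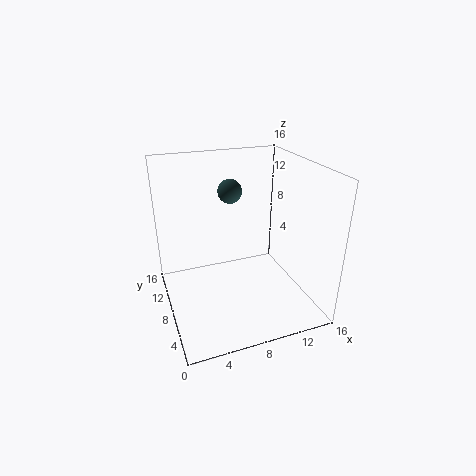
a = 9, b = 13.5, c = 11.5, col = 'darkslategray'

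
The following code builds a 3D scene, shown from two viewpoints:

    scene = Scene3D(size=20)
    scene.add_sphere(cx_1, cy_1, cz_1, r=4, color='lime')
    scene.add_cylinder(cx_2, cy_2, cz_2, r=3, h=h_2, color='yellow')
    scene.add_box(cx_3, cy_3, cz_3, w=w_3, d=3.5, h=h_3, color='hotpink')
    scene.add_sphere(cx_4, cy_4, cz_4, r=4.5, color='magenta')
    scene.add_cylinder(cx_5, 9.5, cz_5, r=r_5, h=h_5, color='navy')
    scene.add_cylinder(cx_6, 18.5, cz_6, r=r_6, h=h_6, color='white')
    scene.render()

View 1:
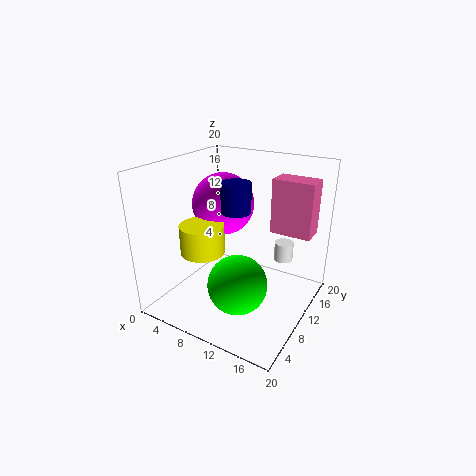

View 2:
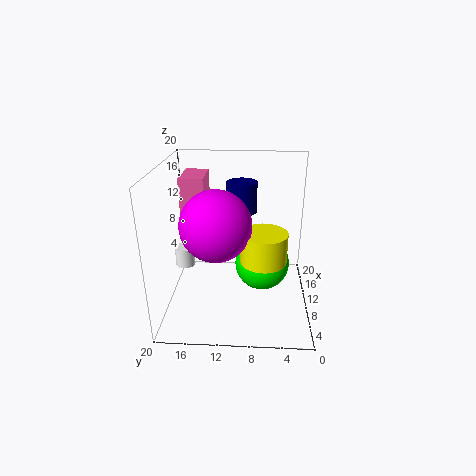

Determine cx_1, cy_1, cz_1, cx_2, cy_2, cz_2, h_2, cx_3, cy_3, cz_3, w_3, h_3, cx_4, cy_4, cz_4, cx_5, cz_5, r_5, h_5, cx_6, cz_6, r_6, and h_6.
cx_1 = 12, cy_1 = 6.5, cz_1 = 5, cx_2 = 6.5, cy_2 = 6.5, cz_2 = 8.5, h_2 = 4, cx_3 = 12.5, cy_3 = 15, cz_3 = 9.5, w_3 = 6, h_3 = 8, cx_4 = 6, cy_4 = 12.5, cz_4 = 13.5, cx_5 = 10, cz_5 = 14, r_5 = 2, h_5 = 4, cx_6 = 13.5, cz_6 = 3.5, r_6 = 1.5, h_6 = 3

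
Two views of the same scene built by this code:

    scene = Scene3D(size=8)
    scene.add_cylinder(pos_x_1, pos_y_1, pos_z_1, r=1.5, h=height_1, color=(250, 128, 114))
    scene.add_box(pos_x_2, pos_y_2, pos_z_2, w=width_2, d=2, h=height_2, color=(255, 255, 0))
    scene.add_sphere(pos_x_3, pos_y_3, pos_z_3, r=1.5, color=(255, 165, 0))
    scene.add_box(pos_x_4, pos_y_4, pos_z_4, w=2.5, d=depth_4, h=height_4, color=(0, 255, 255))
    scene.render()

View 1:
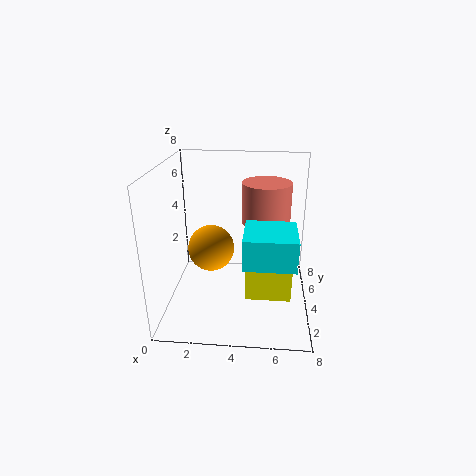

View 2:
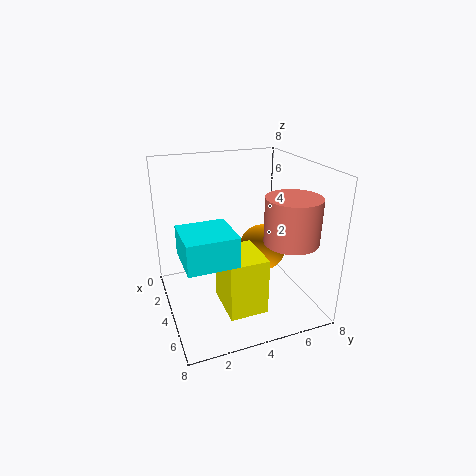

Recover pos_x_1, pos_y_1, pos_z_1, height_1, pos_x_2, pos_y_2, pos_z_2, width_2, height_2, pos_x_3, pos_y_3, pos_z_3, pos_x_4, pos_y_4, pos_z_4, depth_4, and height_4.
pos_x_1 = 5.5
pos_y_1 = 6.5
pos_z_1 = 4
height_1 = 2.5
pos_x_2 = 4.5
pos_y_2 = 2.5
pos_z_2 = 1
width_2 = 2.5
height_2 = 3
pos_x_3 = 2
pos_y_3 = 6.5
pos_z_3 = 2
pos_x_4 = 4.5
pos_y_4 = 0.5
pos_z_4 = 4
depth_4 = 2.5
height_4 = 1.5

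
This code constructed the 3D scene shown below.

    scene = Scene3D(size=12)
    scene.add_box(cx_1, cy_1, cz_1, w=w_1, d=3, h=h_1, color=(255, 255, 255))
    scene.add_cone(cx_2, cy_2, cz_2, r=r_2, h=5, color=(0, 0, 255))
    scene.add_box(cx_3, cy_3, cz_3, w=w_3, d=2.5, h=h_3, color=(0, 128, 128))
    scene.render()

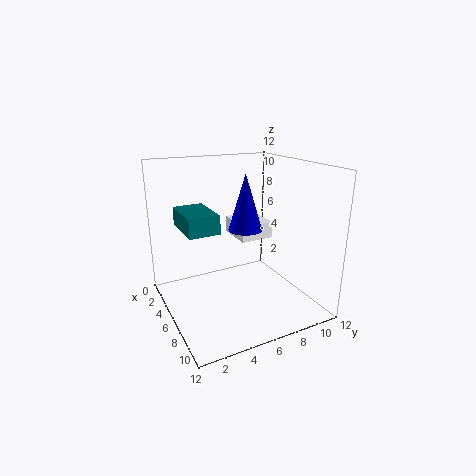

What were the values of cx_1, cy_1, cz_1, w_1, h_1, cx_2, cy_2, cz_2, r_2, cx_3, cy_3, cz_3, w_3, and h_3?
cx_1 = 1.5, cy_1 = 7, cz_1 = 5, w_1 = 3.5, h_1 = 1.5, cx_2 = 4.5, cy_2 = 7.5, cz_2 = 6, r_2 = 1.5, cx_3 = 3, cy_3 = 1.5, cz_3 = 7, w_3 = 4, h_3 = 1.5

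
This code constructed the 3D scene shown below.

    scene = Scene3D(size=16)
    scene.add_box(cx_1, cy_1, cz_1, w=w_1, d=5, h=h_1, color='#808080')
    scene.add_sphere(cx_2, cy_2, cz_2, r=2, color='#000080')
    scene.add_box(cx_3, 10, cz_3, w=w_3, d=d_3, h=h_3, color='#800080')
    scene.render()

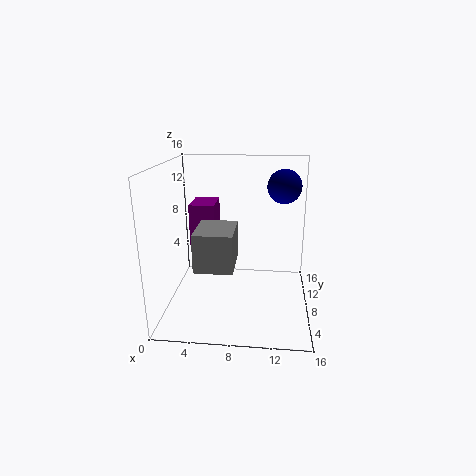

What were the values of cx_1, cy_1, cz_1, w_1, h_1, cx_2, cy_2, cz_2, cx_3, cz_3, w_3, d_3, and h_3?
cx_1 = 4; cy_1 = 3; cz_1 = 6; w_1 = 4; h_1 = 4; cx_2 = 13; cy_2 = 12; cz_2 = 13; cx_3 = 2; cz_3 = 6; w_3 = 3; d_3 = 4; h_3 = 5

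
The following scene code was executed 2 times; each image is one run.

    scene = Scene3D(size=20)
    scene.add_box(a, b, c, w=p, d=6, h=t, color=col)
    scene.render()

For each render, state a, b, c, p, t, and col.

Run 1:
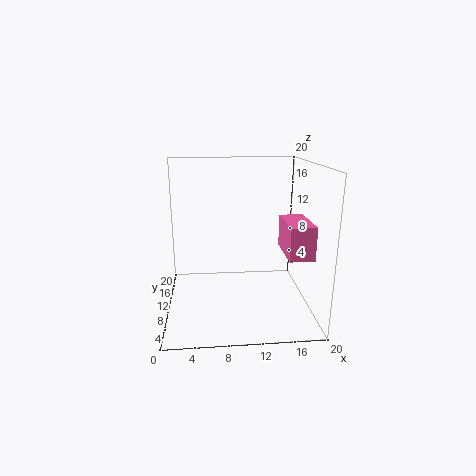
a = 15; b = 1; c = 10; p = 3; t = 4; col = 'hotpink'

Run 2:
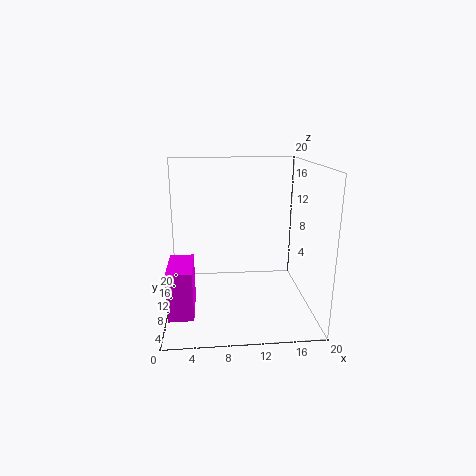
a = 1; b = 1; c = 3; p = 3; t = 6; col = 'magenta'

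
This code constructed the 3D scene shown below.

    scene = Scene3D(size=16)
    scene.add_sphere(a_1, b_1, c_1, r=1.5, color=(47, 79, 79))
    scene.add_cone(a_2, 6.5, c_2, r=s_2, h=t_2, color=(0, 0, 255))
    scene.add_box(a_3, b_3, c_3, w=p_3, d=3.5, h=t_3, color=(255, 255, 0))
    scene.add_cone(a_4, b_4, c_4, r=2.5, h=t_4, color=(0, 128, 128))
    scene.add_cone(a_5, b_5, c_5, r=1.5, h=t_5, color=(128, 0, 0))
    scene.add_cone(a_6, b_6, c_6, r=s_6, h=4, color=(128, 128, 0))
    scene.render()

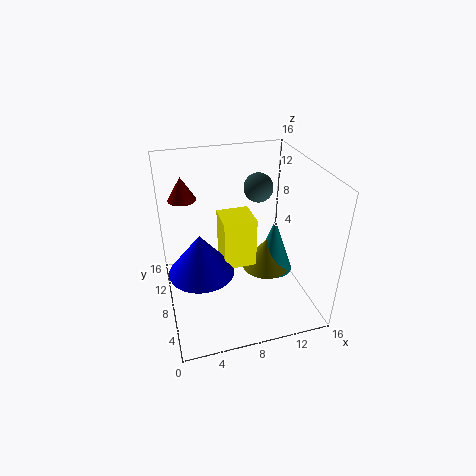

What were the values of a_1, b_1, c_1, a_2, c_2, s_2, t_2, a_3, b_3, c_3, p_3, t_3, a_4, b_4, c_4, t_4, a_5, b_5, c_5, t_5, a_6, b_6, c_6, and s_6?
a_1 = 10
b_1 = 7.5
c_1 = 14
a_2 = 3.5
c_2 = 5.5
s_2 = 3.5
t_2 = 4.5
a_3 = 6
b_3 = 6
c_3 = 5.5
p_3 = 3.5
t_3 = 5.5
a_4 = 13.5
b_4 = 10.5
c_4 = 1
t_4 = 7
a_5 = 2.5
b_5 = 10
c_5 = 12.5
t_5 = 2.5
a_6 = 12.5
b_6 = 10.5
c_6 = 1.5
s_6 = 3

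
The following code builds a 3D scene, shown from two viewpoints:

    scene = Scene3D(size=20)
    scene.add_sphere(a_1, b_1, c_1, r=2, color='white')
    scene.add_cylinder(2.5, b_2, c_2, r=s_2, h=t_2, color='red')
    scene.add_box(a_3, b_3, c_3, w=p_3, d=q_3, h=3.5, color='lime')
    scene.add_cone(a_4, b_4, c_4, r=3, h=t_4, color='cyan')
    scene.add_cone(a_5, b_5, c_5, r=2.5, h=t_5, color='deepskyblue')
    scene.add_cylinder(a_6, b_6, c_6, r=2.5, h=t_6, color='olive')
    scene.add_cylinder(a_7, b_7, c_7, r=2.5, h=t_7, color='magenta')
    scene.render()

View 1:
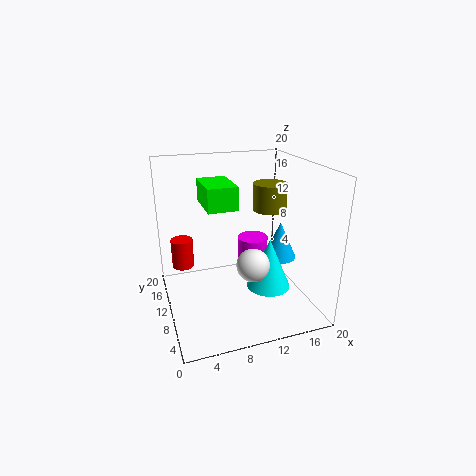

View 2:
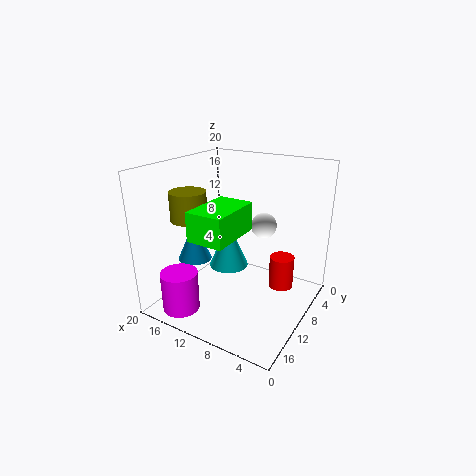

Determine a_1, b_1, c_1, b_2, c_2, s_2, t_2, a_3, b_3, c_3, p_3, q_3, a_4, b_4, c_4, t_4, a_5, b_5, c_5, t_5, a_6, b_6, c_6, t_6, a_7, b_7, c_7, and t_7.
a_1 = 9.5; b_1 = 3; c_1 = 9.5; b_2 = 12; c_2 = 6; s_2 = 1.5; t_2 = 4; a_3 = 6.5; b_3 = 12.5; c_3 = 13; p_3 = 4.5; q_3 = 7; a_4 = 13.5; b_4 = 7; c_4 = 3.5; t_4 = 7; a_5 = 17; b_5 = 11; c_5 = 5.5; t_5 = 5.5; a_6 = 16; b_6 = 13; c_6 = 12.5; t_6 = 4; a_7 = 15; b_7 = 17; c_7 = 1; t_7 = 5.5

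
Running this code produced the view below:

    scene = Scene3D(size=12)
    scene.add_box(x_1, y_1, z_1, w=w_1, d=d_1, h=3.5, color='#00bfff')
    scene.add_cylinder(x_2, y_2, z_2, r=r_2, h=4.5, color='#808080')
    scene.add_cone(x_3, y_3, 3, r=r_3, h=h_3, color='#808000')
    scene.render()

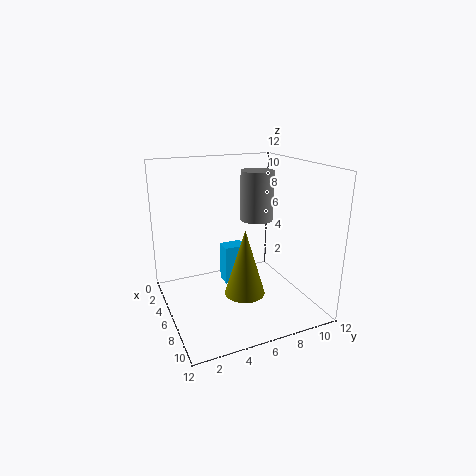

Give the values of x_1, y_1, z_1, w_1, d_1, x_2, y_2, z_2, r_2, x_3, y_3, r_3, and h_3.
x_1 = 3, y_1 = 5.5, z_1 = 1, w_1 = 1.5, d_1 = 2, x_2 = 3.5, y_2 = 9, z_2 = 6.5, r_2 = 1.5, x_3 = 9.5, y_3 = 5, r_3 = 1.5, h_3 = 5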